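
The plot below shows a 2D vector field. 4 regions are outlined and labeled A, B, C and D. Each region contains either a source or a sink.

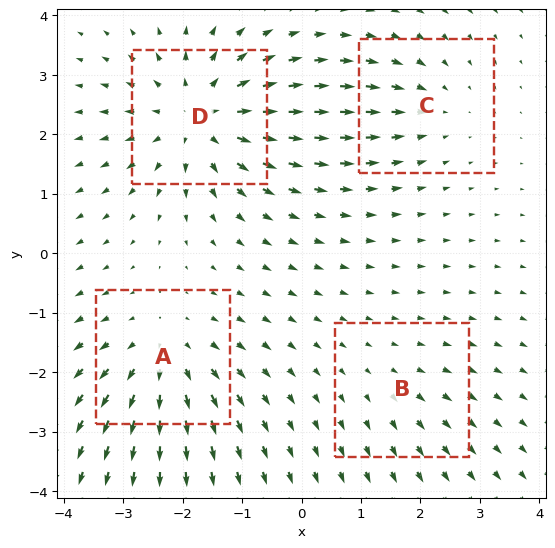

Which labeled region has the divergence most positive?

D

Divergence at each region's feature centre — A: about +4, B: about +2, C: about -3, D: about +6. Region D is most positive.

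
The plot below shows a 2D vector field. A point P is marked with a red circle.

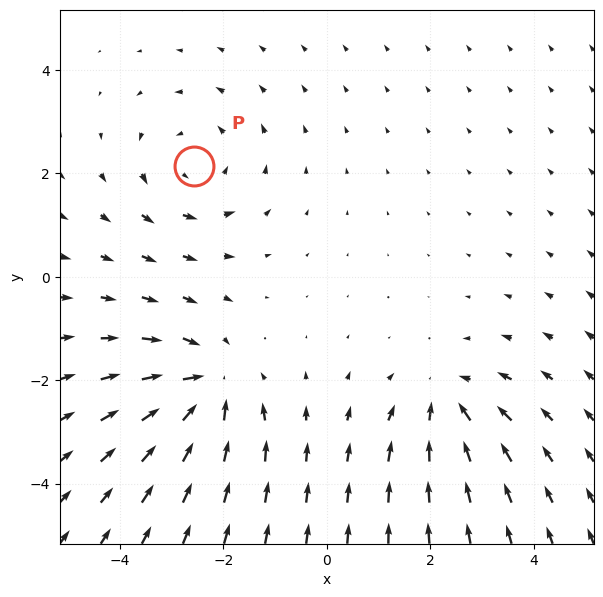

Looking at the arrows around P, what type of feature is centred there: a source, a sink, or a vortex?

vortex

At P (-2.6, 2.1) the arrows circulate counterclockwise. Divergence ≈0, curl about +3 — near-zero divergence with nonzero curl is a vortex.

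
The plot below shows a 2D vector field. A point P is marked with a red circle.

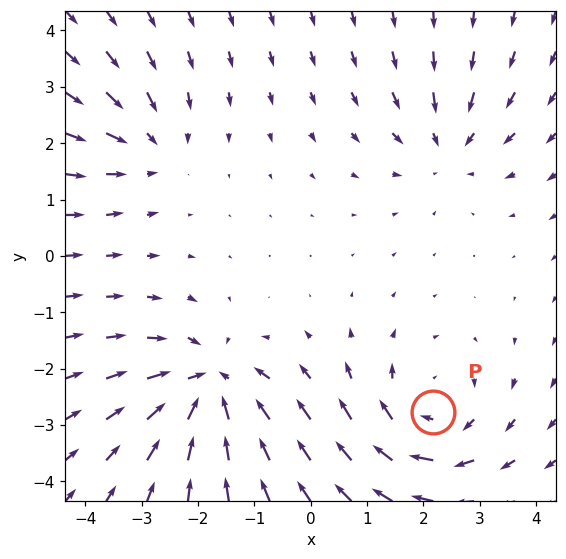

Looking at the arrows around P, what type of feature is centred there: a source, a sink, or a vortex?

vortex

At P (2.2, -2.8) the arrows circulate clockwise. Divergence ≈0, curl about -3 — near-zero divergence with nonzero curl is a vortex.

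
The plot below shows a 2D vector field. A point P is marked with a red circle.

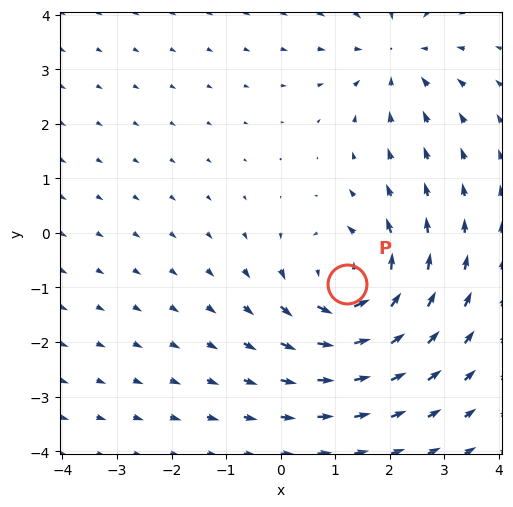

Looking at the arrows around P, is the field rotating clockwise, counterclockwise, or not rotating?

counterclockwise

Near P at (1.2, -0.9) the arrows circulate counterclockwise. The curl (z-component) there is about +5; positive curl means counterclockwise rotation.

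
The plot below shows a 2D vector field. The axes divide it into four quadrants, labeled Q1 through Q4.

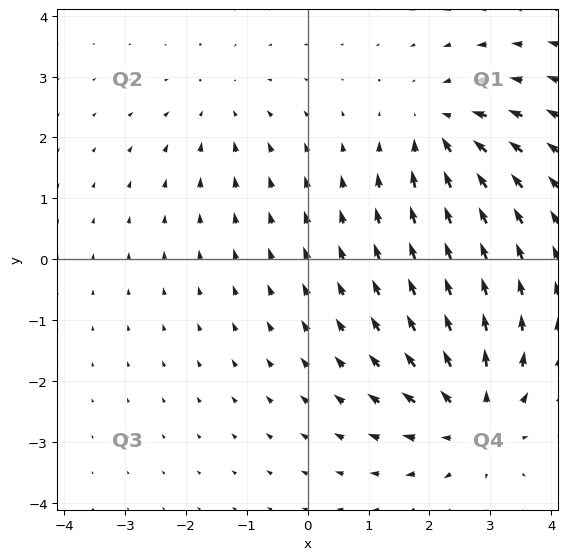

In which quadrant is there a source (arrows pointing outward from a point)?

The source sits at approximately (2.8, -2.6), which lies in quadrant Q4. The divergence there is about +5, positive as expected for a source.

Q4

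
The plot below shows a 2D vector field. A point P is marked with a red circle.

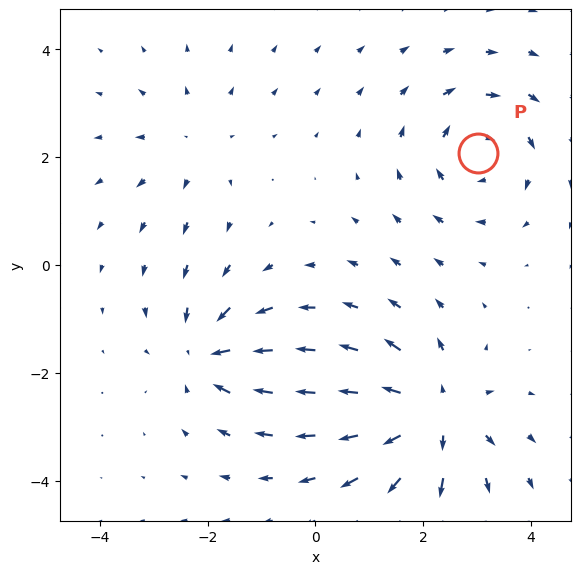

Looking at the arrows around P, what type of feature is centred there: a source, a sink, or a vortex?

vortex

At P (3.0, 2.1) the arrows circulate clockwise. Divergence ≈0, curl about -4 — near-zero divergence with nonzero curl is a vortex.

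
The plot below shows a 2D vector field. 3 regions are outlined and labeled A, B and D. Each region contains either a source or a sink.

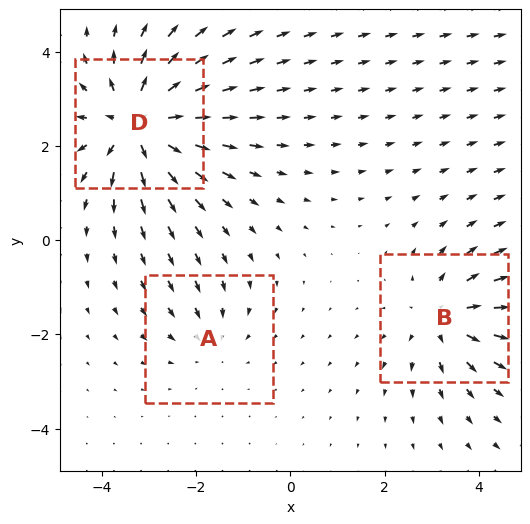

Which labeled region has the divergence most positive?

Divergence at each region's feature centre — A: about -2, B: about +3, D: about +6. Region D is most positive.

D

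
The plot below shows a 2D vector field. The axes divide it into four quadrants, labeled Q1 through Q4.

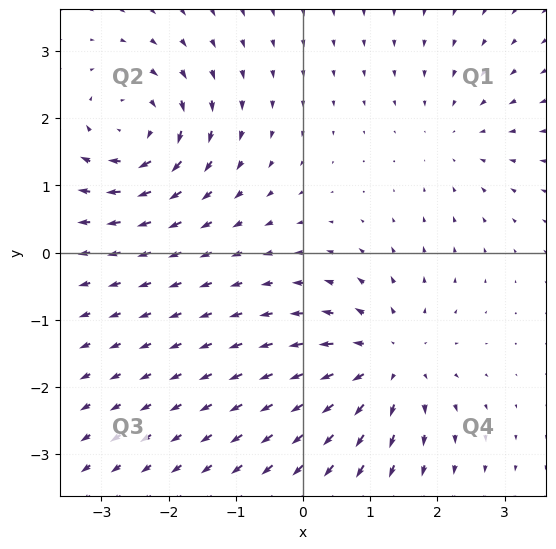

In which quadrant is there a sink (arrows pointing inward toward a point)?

Q1

The sink sits at approximately (2.3, 1.7), which lies in quadrant Q1. The divergence there is about -2, negative as expected for a sink.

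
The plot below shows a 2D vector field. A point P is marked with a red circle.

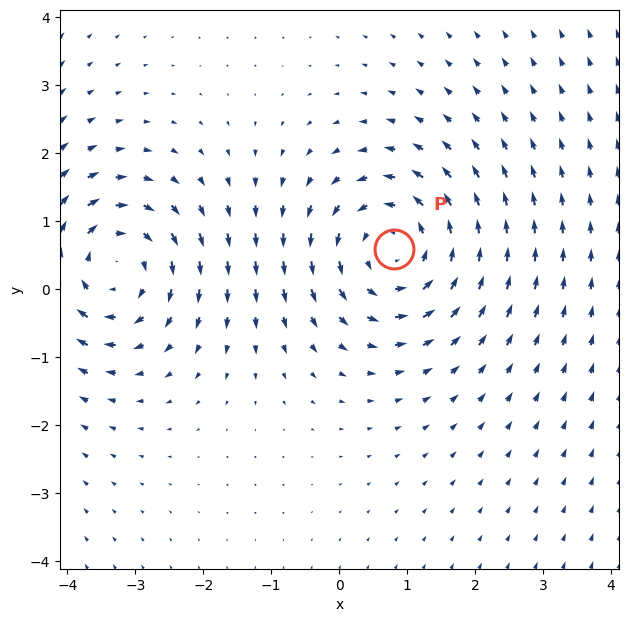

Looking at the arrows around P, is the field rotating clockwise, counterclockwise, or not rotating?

counterclockwise

Near P at (0.8, 0.6) the arrows circulate counterclockwise. The curl (z-component) there is about +4; positive curl means counterclockwise rotation.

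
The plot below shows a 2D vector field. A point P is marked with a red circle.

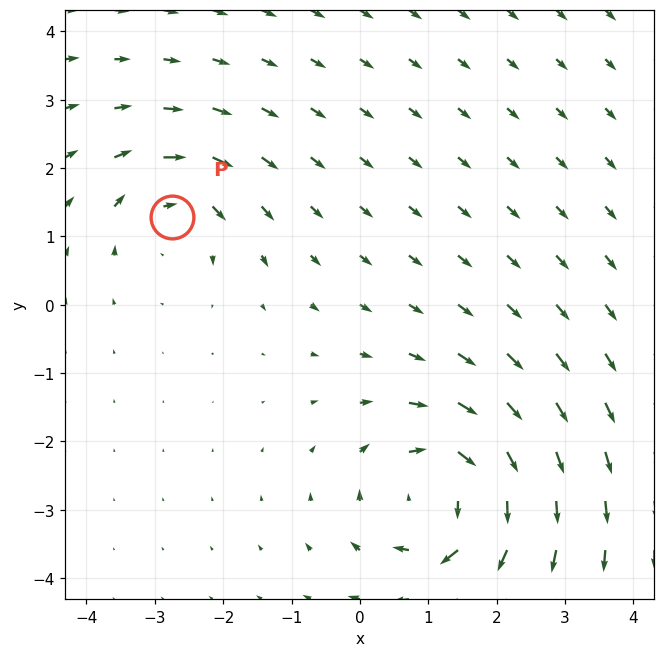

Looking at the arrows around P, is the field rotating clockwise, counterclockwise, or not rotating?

Near P at (-2.7, 1.3) the arrows circulate clockwise. The curl (z-component) there is about -4; negative curl means clockwise rotation.

clockwise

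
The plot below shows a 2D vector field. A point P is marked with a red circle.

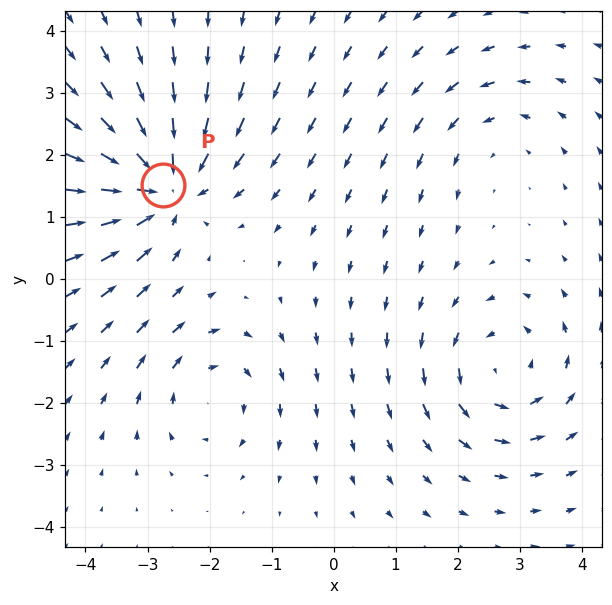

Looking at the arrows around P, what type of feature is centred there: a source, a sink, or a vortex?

At P (-2.8, 1.5) the arrows converge inward. Divergence about -6, curl ≈0 — negative divergence with near-zero curl is a sink.

sink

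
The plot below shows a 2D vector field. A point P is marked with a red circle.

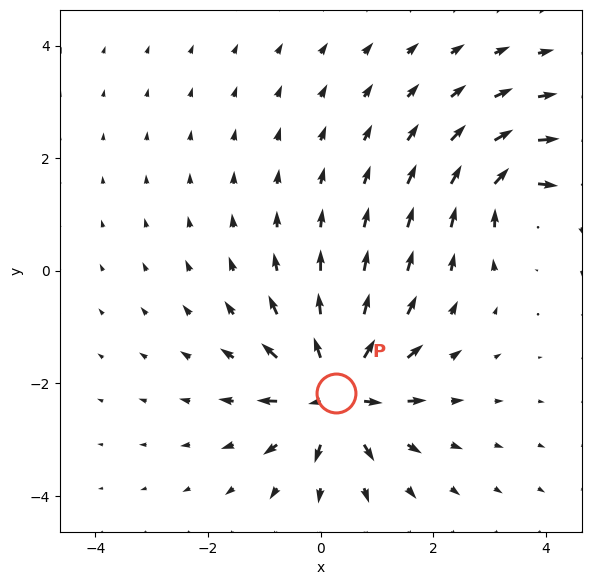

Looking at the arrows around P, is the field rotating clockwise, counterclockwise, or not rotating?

not rotating

Near P at (0.3, -2.2) the arrows show no circulation. The curl there is ≈0.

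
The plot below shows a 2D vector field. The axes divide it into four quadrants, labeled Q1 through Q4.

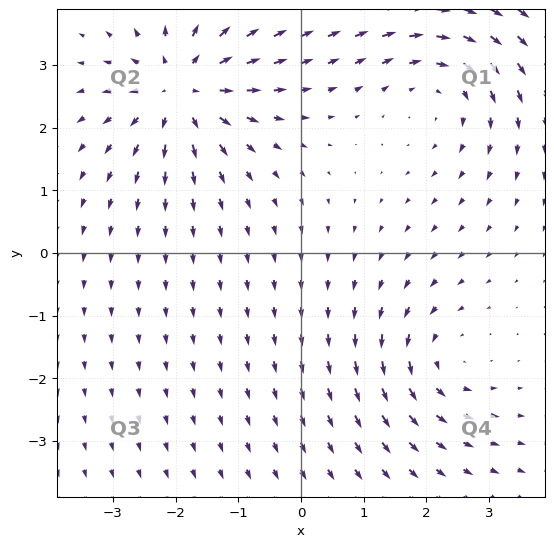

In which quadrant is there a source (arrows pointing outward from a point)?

The source sits at approximately (-1.9, 2.6), which lies in quadrant Q2. The divergence there is about +5, positive as expected for a source.

Q2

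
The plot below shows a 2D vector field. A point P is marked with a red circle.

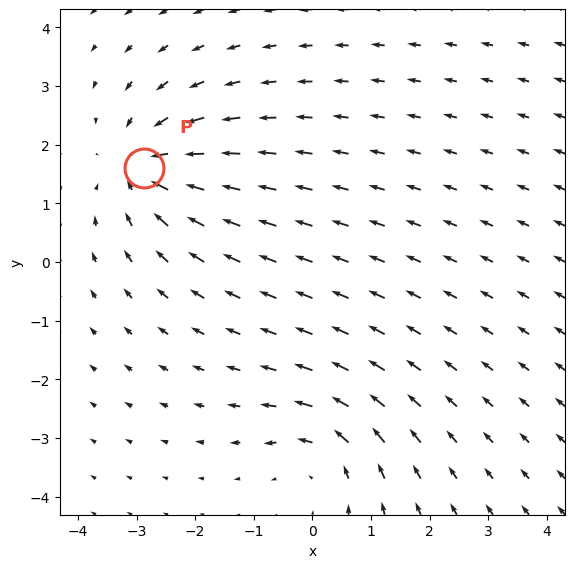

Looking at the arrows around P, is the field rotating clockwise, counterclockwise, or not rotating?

not rotating

Near P at (-2.9, 1.6) the arrows show no circulation. The curl there is ≈0.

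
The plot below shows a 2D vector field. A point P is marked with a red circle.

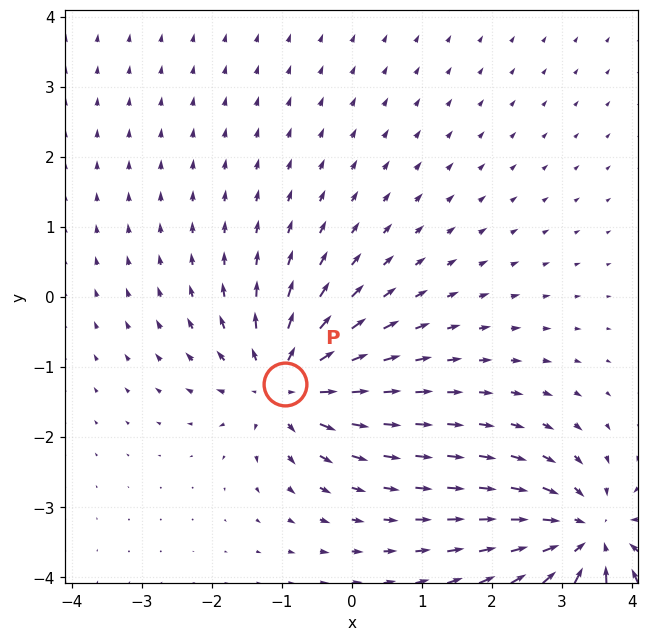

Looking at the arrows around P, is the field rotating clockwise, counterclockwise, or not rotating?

Near P at (-1.0, -1.2) the arrows show no circulation. The curl there is ≈0.

not rotating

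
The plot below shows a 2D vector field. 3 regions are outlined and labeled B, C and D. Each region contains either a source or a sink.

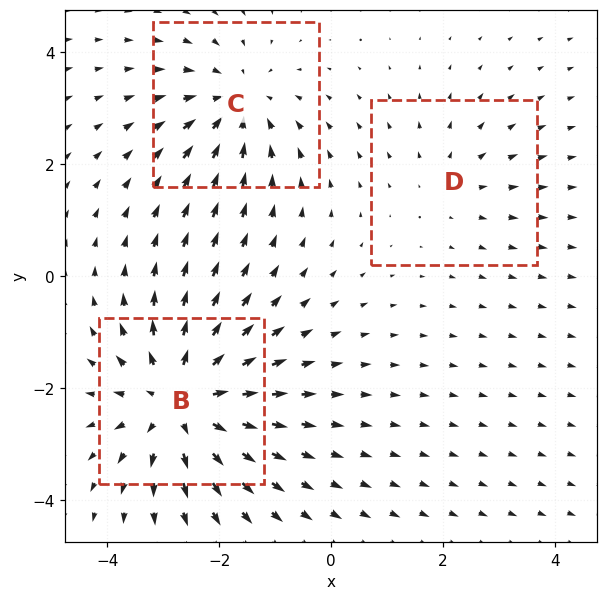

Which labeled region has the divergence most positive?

Divergence at each region's feature centre — B: about +5, C: about -3, D: about +2. Region B is most positive.

B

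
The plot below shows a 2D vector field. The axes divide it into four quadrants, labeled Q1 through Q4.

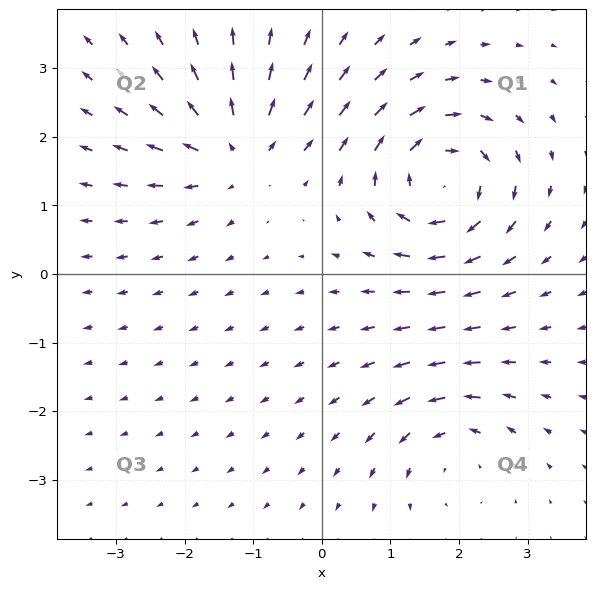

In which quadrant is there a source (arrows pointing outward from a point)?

Q2

The source sits at approximately (-1.3, 1.8), which lies in quadrant Q2. The divergence there is about +5, positive as expected for a source.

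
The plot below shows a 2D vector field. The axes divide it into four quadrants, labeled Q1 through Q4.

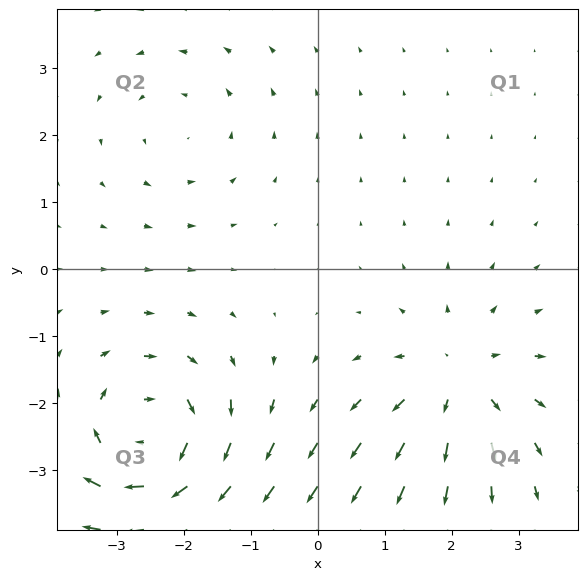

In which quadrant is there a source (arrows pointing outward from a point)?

The source sits at approximately (2.1, -1.7), which lies in quadrant Q4. The divergence there is about +4, positive as expected for a source.

Q4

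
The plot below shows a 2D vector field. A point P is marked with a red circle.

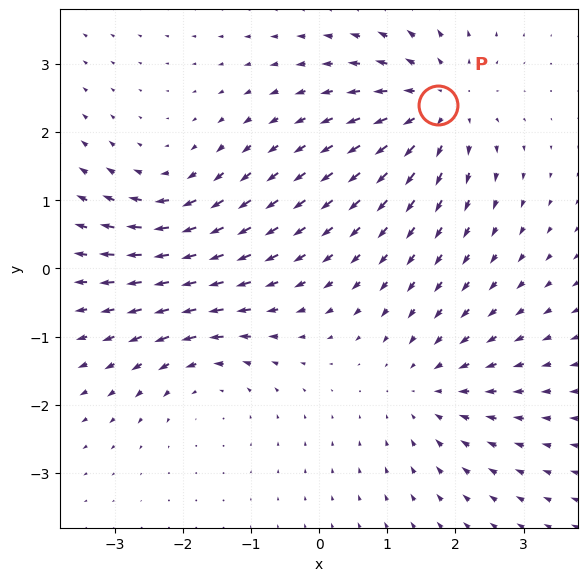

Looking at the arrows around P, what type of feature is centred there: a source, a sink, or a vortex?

source

At P (1.7, 2.4) the arrows spread outward. Divergence about +5, curl ≈0 — positive divergence with near-zero curl is a source.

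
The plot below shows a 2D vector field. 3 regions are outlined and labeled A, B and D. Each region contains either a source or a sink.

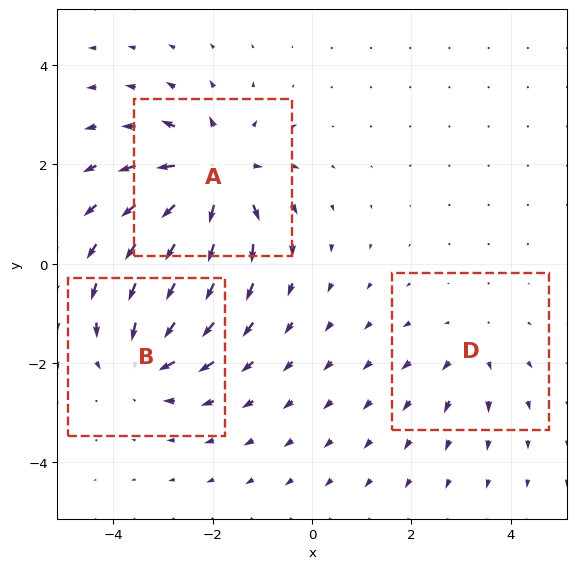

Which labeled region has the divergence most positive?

A

Divergence at each region's feature centre — A: about +6, B: about -4, D: about +2. Region A is most positive.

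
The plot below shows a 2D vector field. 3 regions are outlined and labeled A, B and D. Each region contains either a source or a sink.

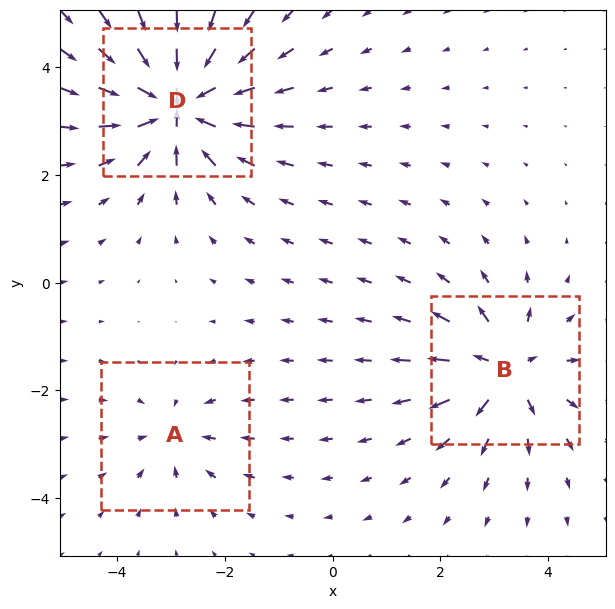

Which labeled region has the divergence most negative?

D

Divergence at each region's feature centre — A: about -3, B: about +4, D: about -6. Region D is most negative.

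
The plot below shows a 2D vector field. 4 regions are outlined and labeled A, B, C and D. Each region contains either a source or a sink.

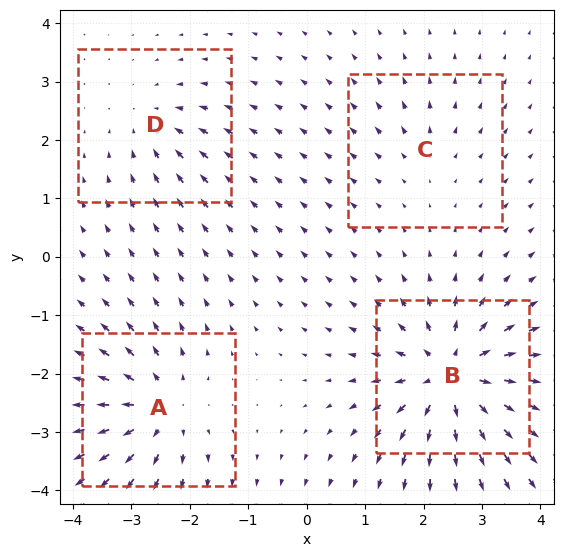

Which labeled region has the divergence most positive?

Divergence at each region's feature centre — A: about +6, B: about +9, C: about +2, D: about -4. Region B is most positive.

B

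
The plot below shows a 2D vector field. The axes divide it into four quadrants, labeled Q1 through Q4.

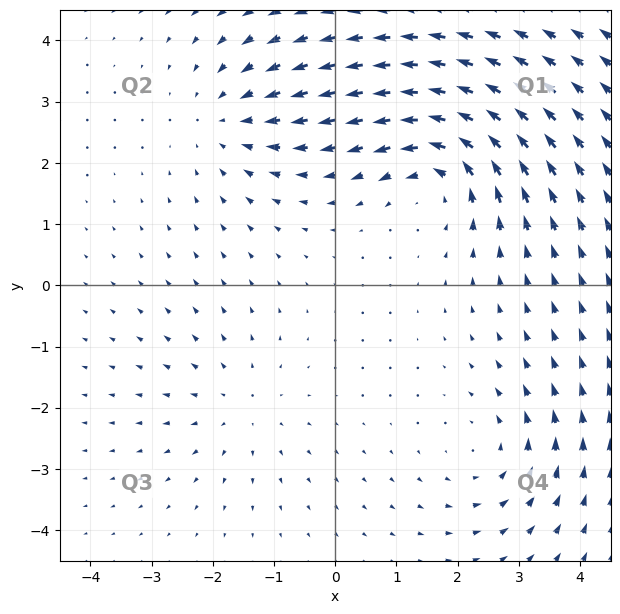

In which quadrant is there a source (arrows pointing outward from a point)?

Q3

The source sits at approximately (-1.6, -2.0), which lies in quadrant Q3. The divergence there is about +2, positive as expected for a source.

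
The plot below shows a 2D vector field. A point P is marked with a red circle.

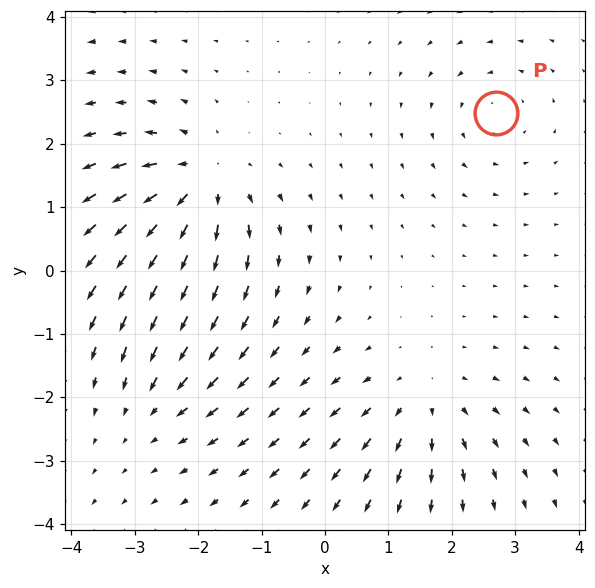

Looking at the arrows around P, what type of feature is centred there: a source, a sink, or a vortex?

vortex

At P (2.7, 2.5) the arrows circulate counterclockwise. Divergence ≈0, curl about +3 — near-zero divergence with nonzero curl is a vortex.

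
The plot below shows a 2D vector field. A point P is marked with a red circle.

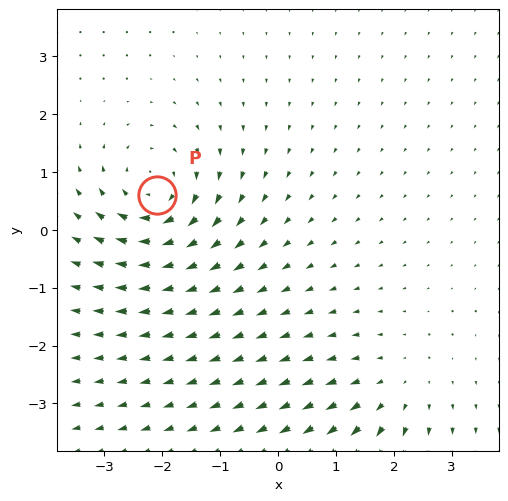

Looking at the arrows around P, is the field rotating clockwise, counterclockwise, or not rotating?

Near P at (-2.1, 0.6) the arrows circulate clockwise. The curl (z-component) there is about -5; negative curl means clockwise rotation.

clockwise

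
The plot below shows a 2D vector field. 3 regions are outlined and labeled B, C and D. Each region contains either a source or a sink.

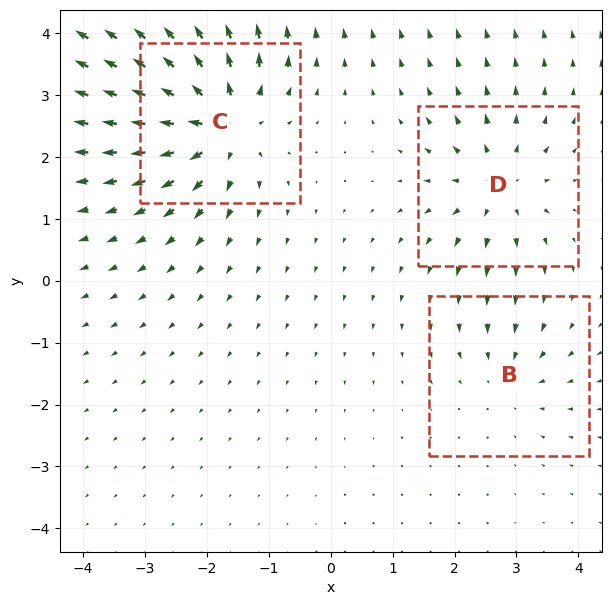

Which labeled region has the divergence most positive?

Divergence at each region's feature centre — B: about -2, C: about +6, D: about +4. Region C is most positive.

C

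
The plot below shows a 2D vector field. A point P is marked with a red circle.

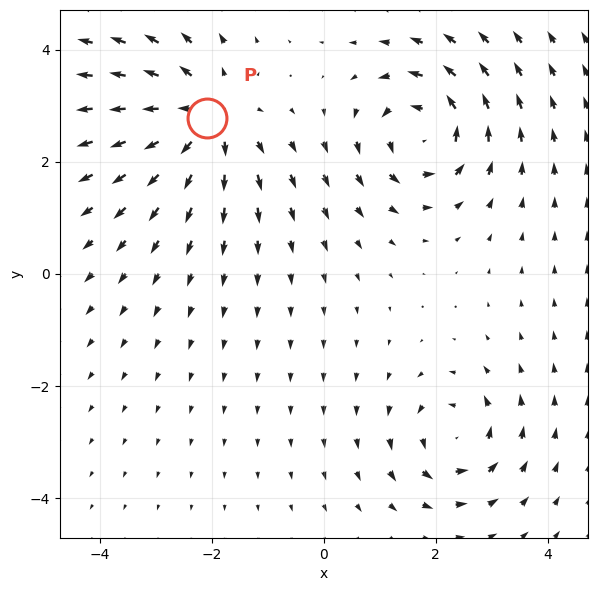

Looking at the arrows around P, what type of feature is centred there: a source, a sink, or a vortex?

At P (-2.1, 2.8) the arrows spread outward. Divergence about +4, curl ≈0 — positive divergence with near-zero curl is a source.

source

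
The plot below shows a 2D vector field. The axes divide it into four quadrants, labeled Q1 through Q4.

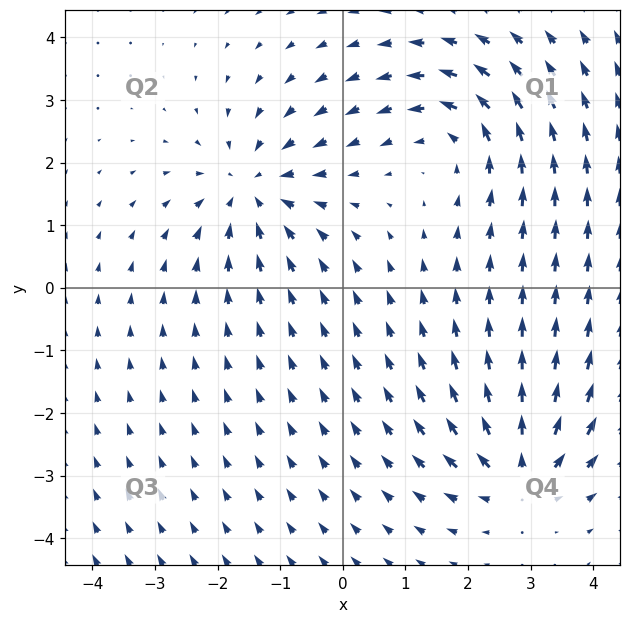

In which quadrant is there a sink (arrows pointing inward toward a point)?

The sink sits at approximately (-1.4, 1.6), which lies in quadrant Q2. The divergence there is about -4, negative as expected for a sink.

Q2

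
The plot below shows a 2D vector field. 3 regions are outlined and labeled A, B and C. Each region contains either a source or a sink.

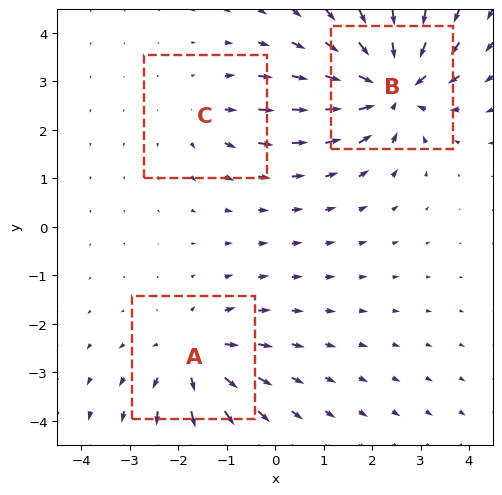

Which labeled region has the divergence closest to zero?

Divergence at each region's feature centre — A: about +4, B: about -6, C: about +2. Region C is closest to zero.

C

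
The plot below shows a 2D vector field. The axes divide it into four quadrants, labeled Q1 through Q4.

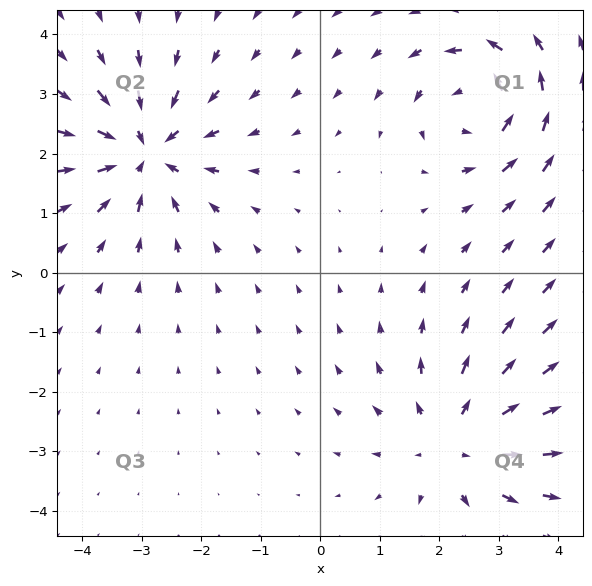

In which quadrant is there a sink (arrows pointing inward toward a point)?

The sink sits at approximately (-2.9, 2.0), which lies in quadrant Q2. The divergence there is about -6, negative as expected for a sink.

Q2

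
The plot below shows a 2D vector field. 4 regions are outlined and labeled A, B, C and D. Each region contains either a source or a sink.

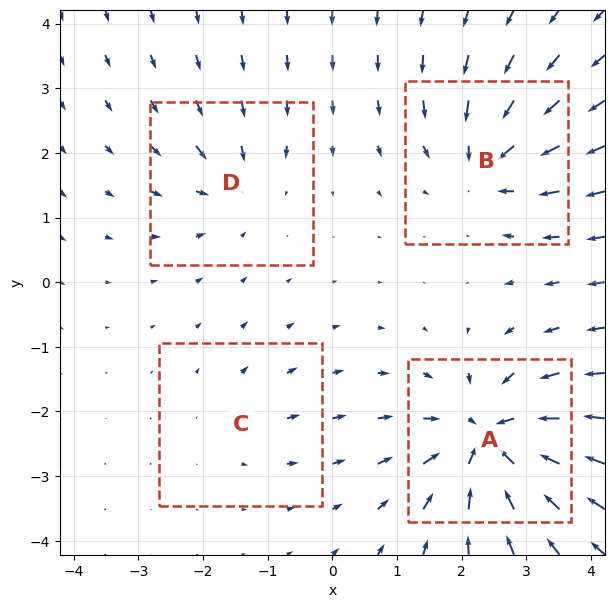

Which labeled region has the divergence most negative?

Divergence at each region's feature centre — A: about -9, B: about -6, C: about +2, D: about -4. Region A is most negative.

A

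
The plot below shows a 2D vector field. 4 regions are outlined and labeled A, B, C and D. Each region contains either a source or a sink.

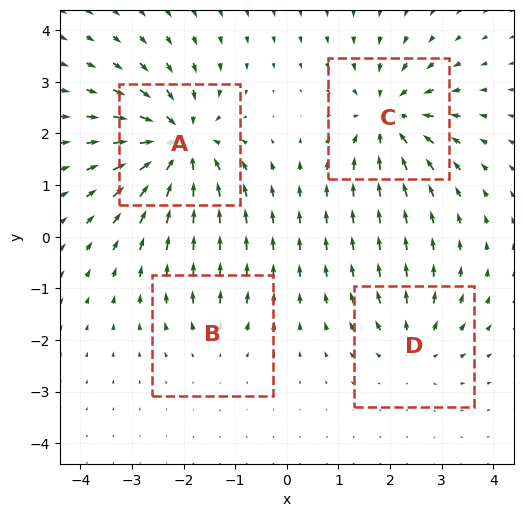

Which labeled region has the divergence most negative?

Divergence at each region's feature centre — A: about -8, B: about +2, C: about -6, D: about +4. Region A is most negative.

A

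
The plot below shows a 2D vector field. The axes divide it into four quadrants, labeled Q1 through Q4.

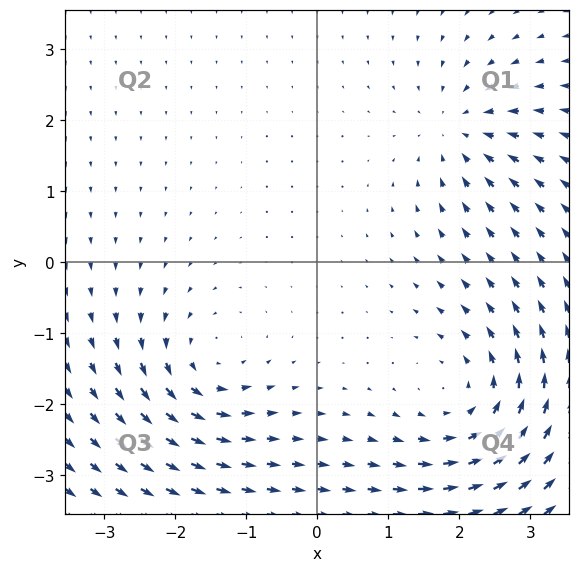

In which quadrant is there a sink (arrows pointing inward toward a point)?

The sink sits at approximately (2.0, 1.9), which lies in quadrant Q1. The divergence there is about -4, negative as expected for a sink.

Q1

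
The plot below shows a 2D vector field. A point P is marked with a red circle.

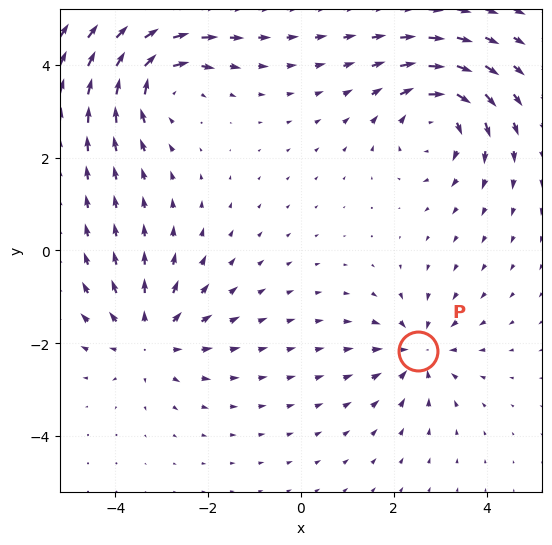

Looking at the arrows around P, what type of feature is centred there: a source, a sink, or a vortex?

sink

At P (2.5, -2.2) the arrows converge inward. Divergence about -4, curl ≈0 — negative divergence with near-zero curl is a sink.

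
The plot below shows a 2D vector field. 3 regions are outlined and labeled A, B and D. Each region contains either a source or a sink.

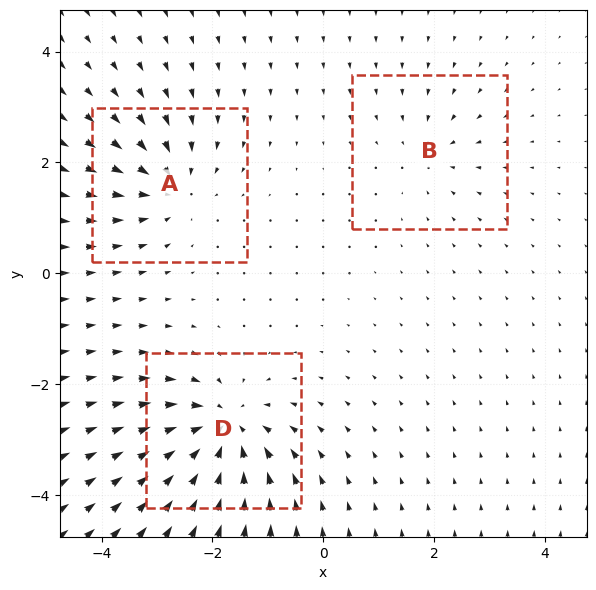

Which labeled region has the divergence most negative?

Divergence at each region's feature centre — A: about -4, B: about -2, D: about -6. Region D is most negative.

D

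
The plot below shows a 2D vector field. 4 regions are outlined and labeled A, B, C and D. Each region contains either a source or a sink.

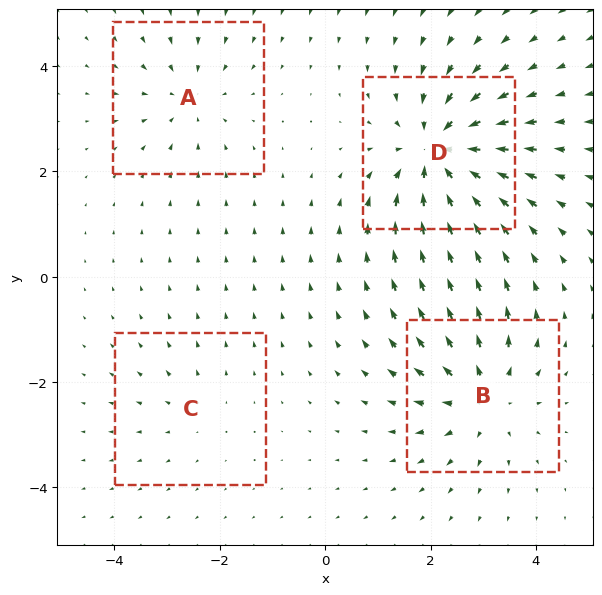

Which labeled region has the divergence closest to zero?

C

Divergence at each region's feature centre — A: about -3, B: about +5, C: about +2, D: about -7. Region C is closest to zero.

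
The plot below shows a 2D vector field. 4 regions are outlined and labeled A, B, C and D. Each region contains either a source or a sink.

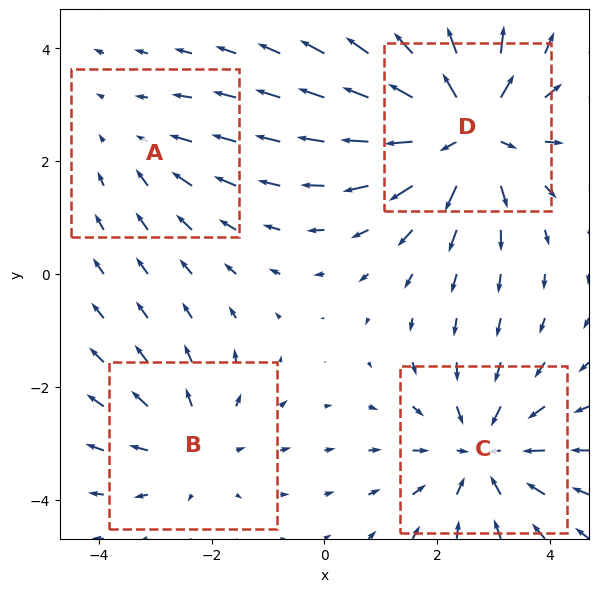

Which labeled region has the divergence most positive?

Divergence at each region's feature centre — A: about -2, B: about +3, C: about -4, D: about +6. Region D is most positive.

D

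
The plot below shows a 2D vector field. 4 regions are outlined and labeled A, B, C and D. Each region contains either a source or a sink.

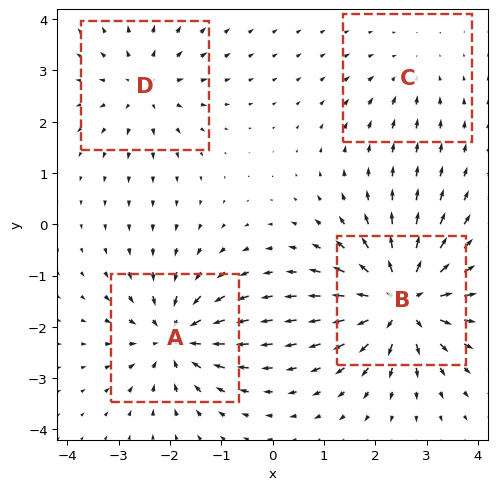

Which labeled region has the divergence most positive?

Divergence at each region's feature centre — A: about -6, B: about +8, C: about -2, D: about +4. Region B is most positive.

B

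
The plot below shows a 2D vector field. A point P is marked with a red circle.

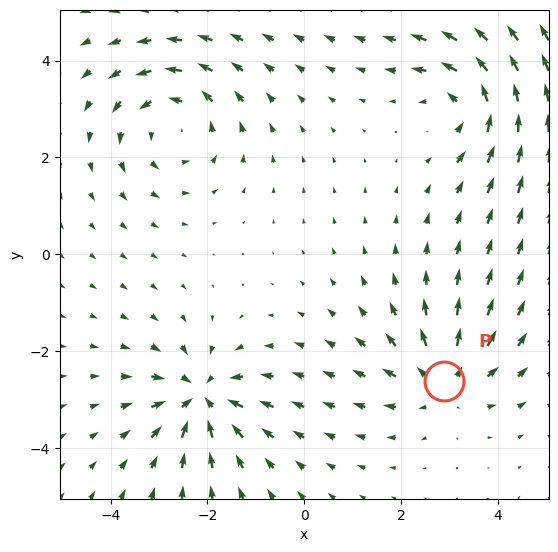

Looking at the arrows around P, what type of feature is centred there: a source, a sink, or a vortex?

At P (2.9, -2.6) the arrows spread outward. Divergence about +4, curl ≈0 — positive divergence with near-zero curl is a source.

source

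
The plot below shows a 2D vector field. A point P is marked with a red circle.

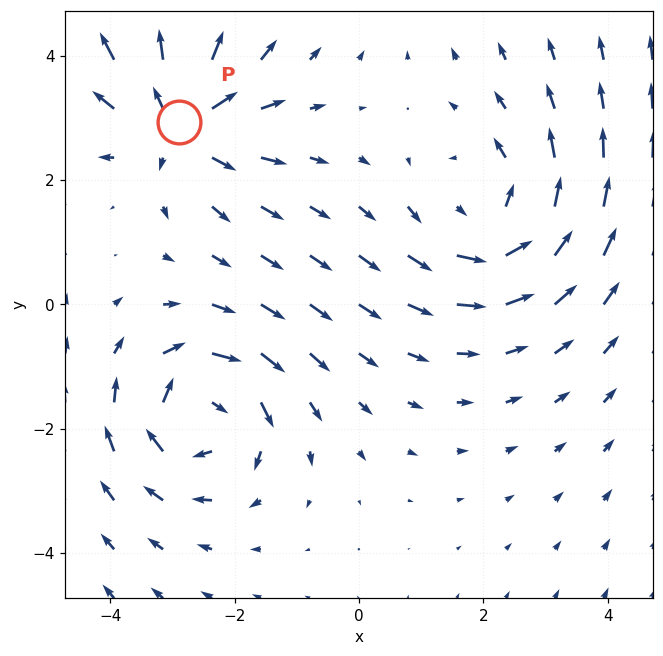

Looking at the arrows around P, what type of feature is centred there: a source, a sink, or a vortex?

At P (-2.9, 2.9) the arrows spread outward. Divergence about +4, curl ≈0 — positive divergence with near-zero curl is a source.

source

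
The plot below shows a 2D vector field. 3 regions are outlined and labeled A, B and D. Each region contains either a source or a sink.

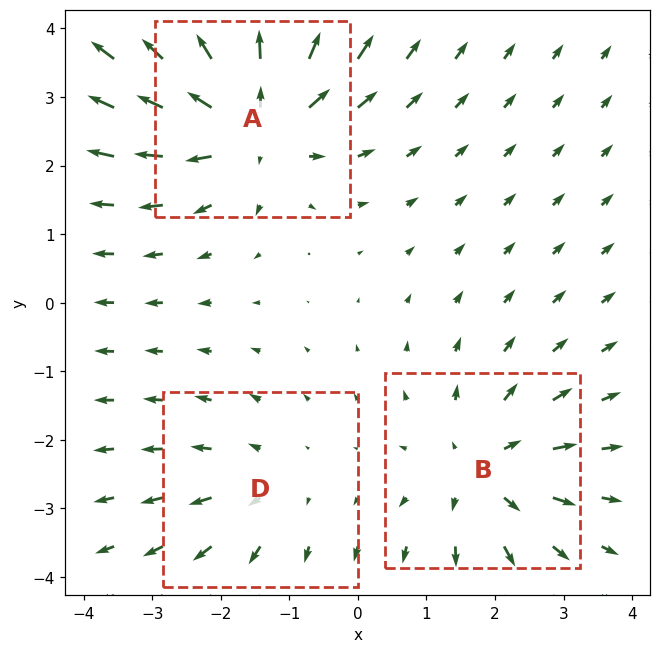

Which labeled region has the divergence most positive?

A

Divergence at each region's feature centre — A: about +5, B: about +3, D: about +2. Region A is most positive.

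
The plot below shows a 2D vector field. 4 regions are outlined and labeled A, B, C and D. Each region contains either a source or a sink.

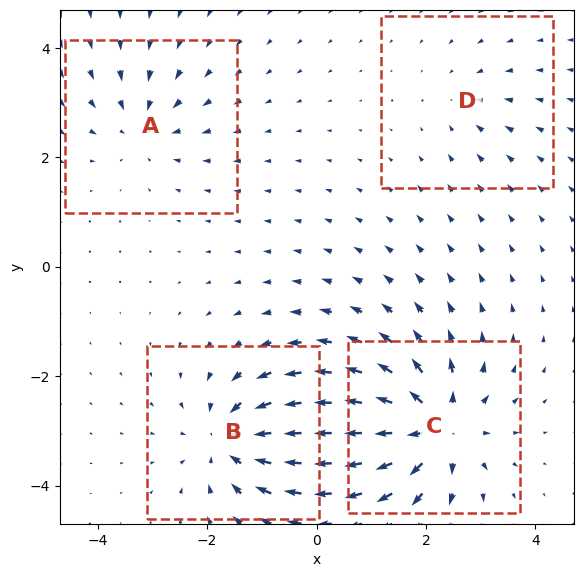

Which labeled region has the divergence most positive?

C

Divergence at each region's feature centre — A: about -4, B: about -6, C: about +7, D: about -2. Region C is most positive.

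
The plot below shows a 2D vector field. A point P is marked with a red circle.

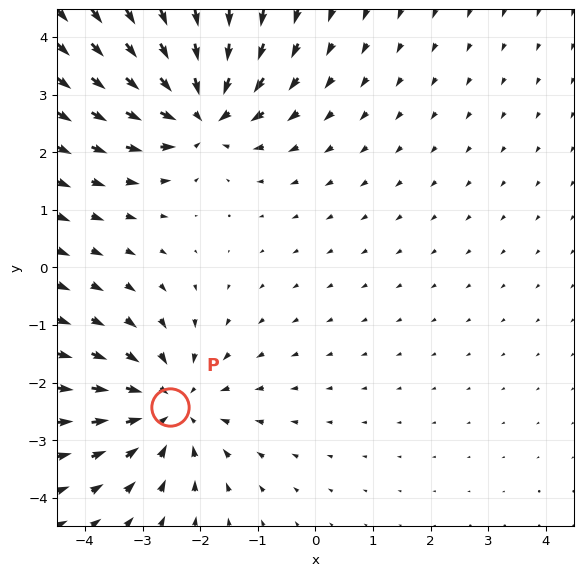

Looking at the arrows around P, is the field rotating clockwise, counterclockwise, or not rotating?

Near P at (-2.5, -2.4) the arrows show no circulation. The curl there is ≈0.

not rotating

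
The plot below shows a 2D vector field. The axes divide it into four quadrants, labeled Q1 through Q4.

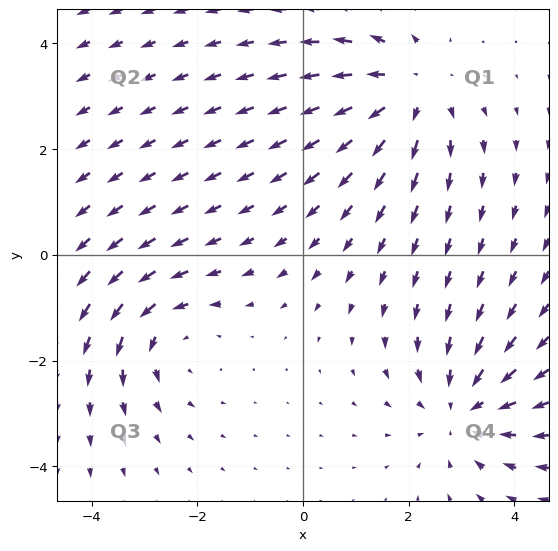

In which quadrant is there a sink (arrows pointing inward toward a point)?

The sink sits at approximately (3.0, -2.9), which lies in quadrant Q4. The divergence there is about -3, negative as expected for a sink.

Q4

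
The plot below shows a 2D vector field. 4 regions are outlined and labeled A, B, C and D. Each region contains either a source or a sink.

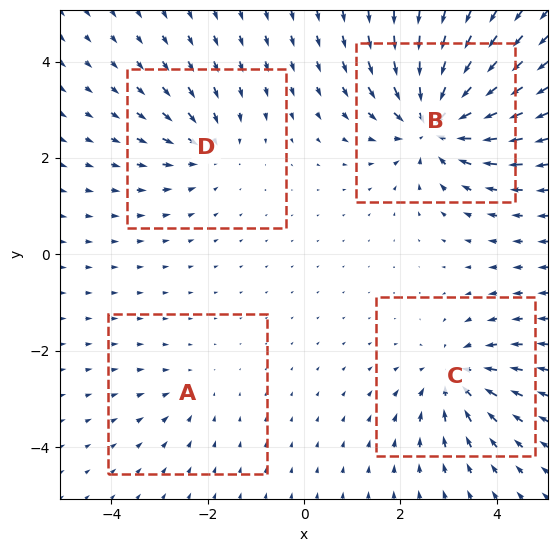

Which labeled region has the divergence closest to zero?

Divergence at each region's feature centre — A: about -2, B: about -8, C: about -5, D: about -4. Region A is closest to zero.

A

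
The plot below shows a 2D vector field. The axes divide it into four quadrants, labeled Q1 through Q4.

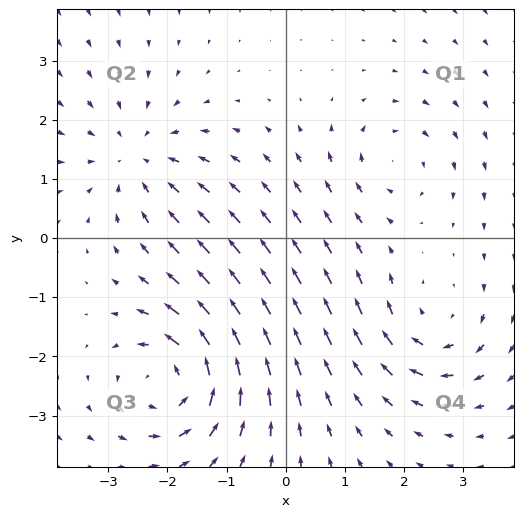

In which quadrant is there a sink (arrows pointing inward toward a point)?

Q2

The sink sits at approximately (-2.5, 1.4), which lies in quadrant Q2. The divergence there is about -3, negative as expected for a sink.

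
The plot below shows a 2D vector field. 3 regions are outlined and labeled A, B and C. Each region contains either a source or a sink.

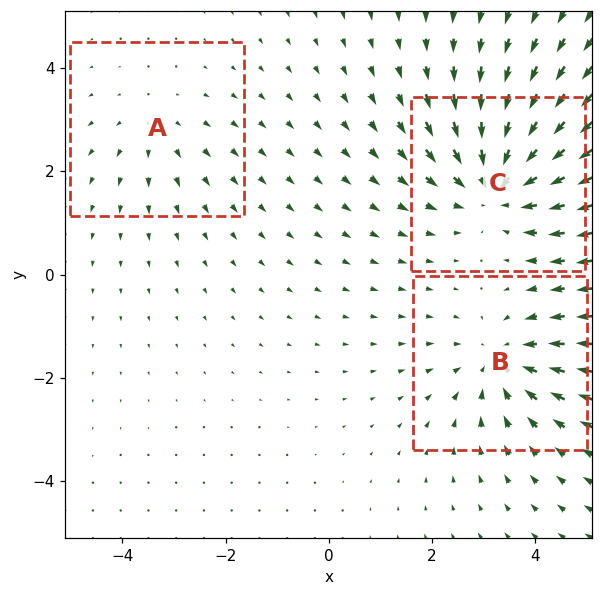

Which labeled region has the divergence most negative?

Divergence at each region's feature centre — A: about +2, B: about -3, C: about -4. Region C is most negative.

C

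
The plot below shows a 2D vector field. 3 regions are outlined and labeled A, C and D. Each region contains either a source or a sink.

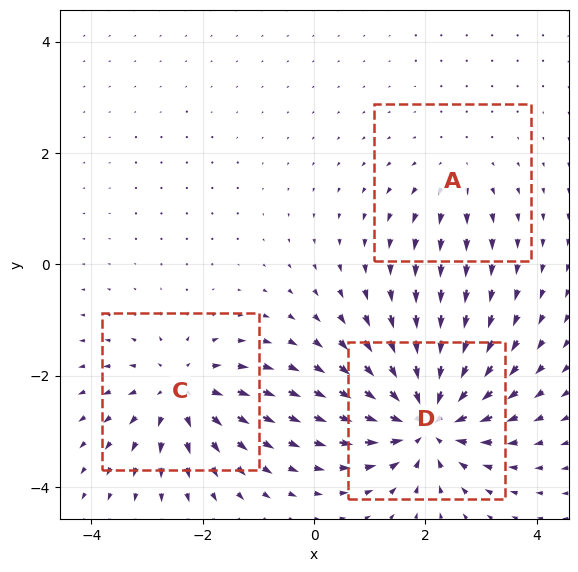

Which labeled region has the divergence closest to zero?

A

Divergence at each region's feature centre — A: about +2, C: about +4, D: about -6. Region A is closest to zero.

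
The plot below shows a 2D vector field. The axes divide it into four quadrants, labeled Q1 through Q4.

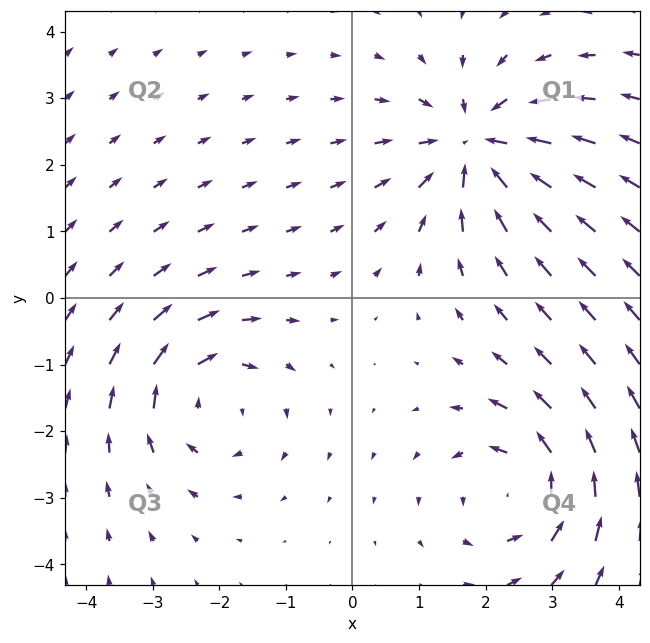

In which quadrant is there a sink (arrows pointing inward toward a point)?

Q1

The sink sits at approximately (1.9, 2.3), which lies in quadrant Q1. The divergence there is about -6, negative as expected for a sink.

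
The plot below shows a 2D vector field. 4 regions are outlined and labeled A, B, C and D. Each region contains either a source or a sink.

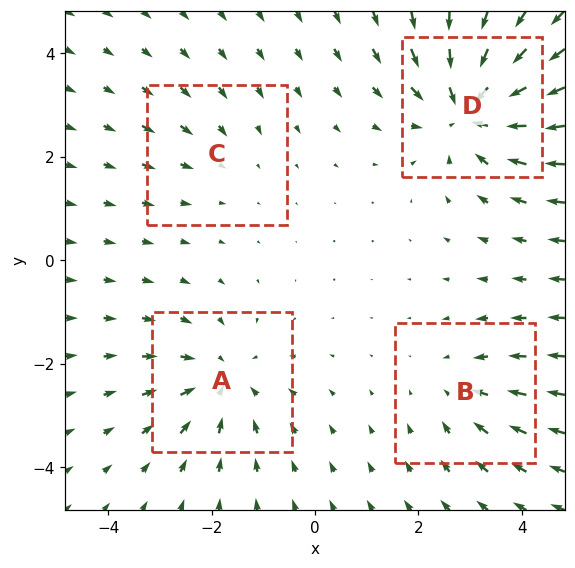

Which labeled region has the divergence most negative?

Divergence at each region's feature centre — A: about -4, B: about -3, C: about -2, D: about -7. Region D is most negative.

D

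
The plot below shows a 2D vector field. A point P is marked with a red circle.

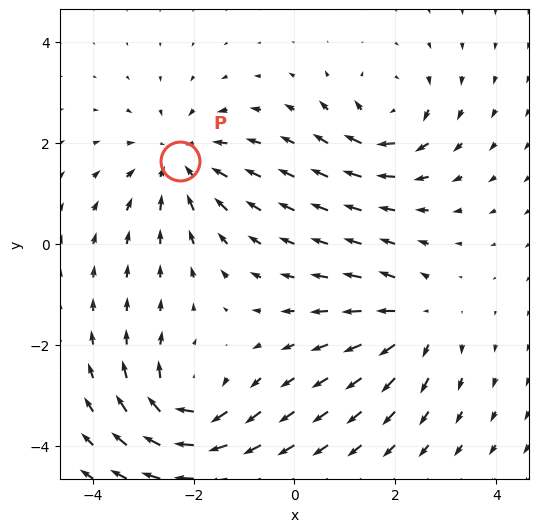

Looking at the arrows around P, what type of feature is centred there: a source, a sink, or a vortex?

At P (-2.3, 1.6) the arrows converge inward. Divergence about -4, curl ≈0 — negative divergence with near-zero curl is a sink.

sink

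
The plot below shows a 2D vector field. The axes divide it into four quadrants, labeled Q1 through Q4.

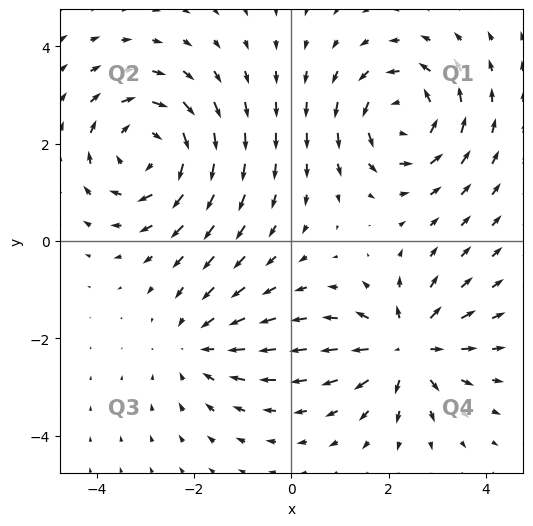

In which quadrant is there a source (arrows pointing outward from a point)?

Q4

The source sits at approximately (2.4, -2.2), which lies in quadrant Q4. The divergence there is about +5, positive as expected for a source.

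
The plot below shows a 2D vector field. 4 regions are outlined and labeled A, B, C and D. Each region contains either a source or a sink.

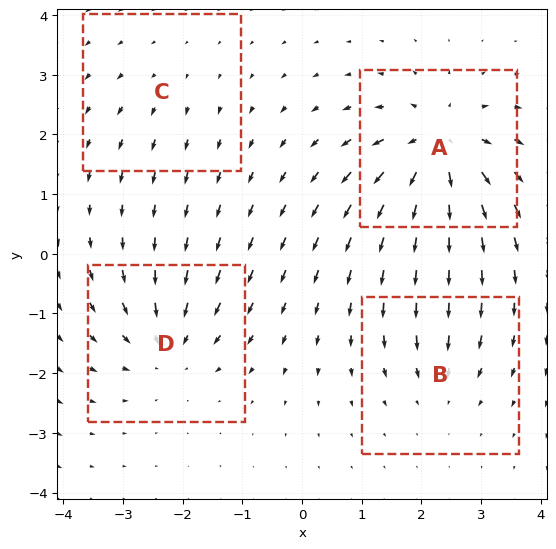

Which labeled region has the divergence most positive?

Divergence at each region's feature centre — A: about +9, B: about -4, C: about +2, D: about -6. Region A is most positive.

A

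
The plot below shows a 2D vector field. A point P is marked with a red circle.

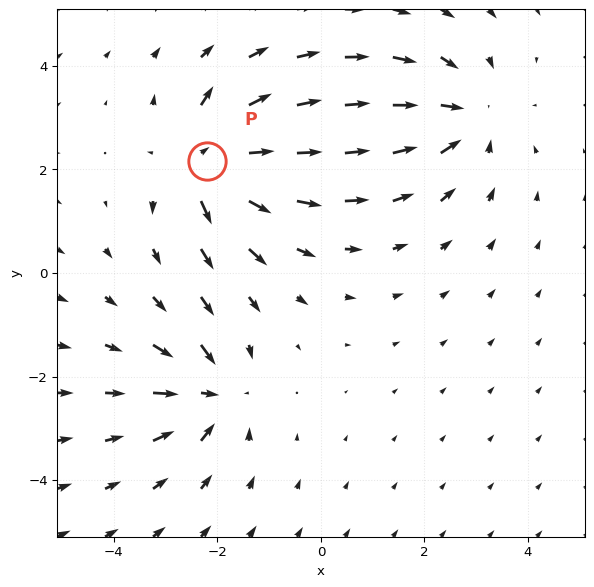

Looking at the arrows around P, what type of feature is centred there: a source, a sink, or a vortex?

source

At P (-2.2, 2.2) the arrows spread outward. Divergence about +6, curl ≈0 — positive divergence with near-zero curl is a source.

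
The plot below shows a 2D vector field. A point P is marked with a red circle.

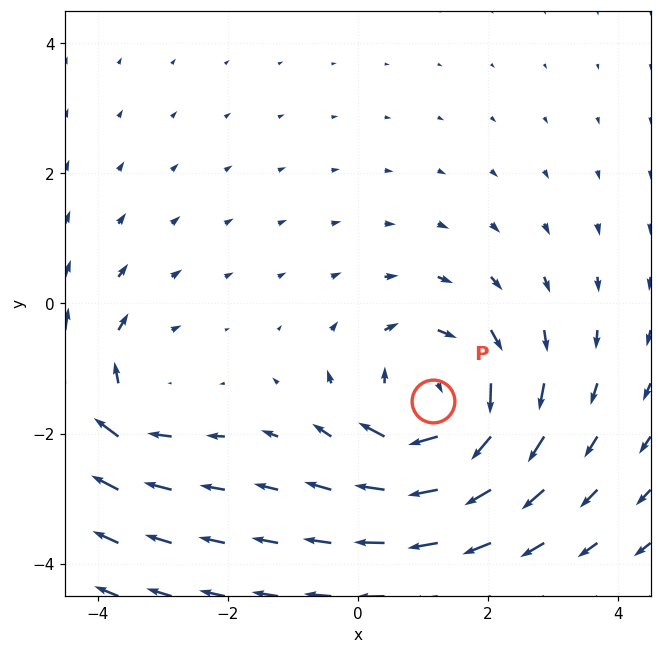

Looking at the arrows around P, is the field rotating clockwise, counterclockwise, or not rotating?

Near P at (1.2, -1.5) the arrows circulate clockwise. The curl (z-component) there is about -4; negative curl means clockwise rotation.

clockwise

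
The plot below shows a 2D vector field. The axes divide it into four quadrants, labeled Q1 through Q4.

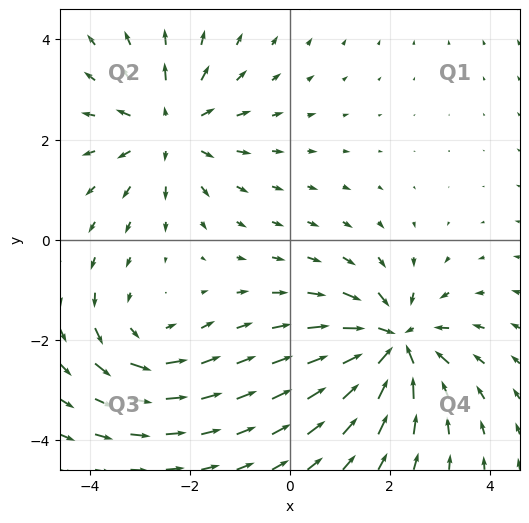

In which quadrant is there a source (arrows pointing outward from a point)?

Q2

The source sits at approximately (-2.4, 2.2), which lies in quadrant Q2. The divergence there is about +4, positive as expected for a source.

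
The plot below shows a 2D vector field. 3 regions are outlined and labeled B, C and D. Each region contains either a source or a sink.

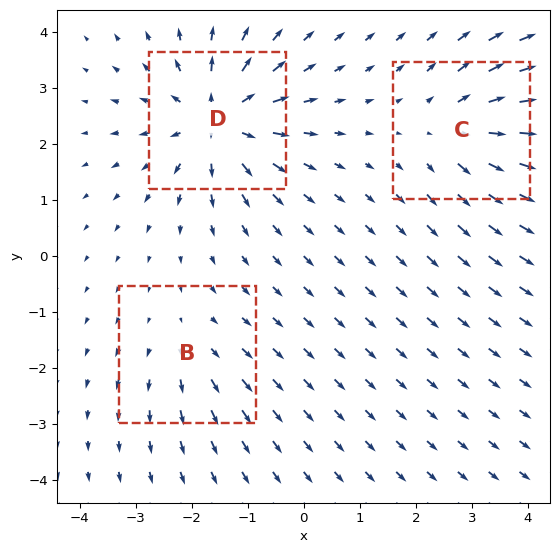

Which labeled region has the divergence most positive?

D

Divergence at each region's feature centre — B: about +2, C: about +4, D: about +5. Region D is most positive.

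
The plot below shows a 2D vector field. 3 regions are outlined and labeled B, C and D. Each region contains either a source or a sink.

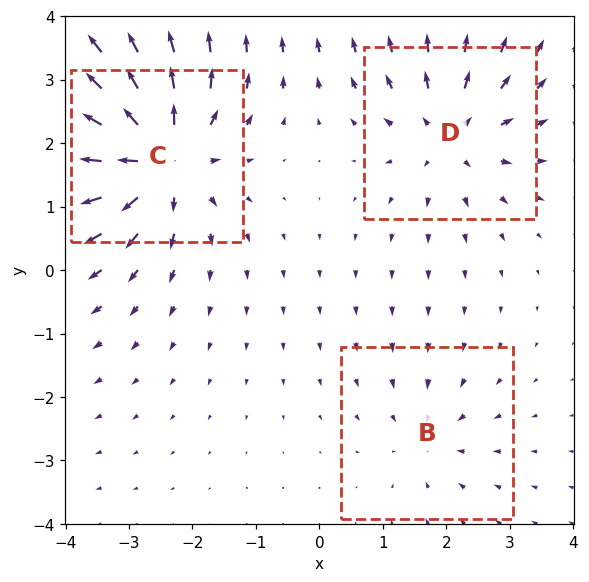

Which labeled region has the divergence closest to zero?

B

Divergence at each region's feature centre — B: about -2, C: about +6, D: about +4. Region B is closest to zero.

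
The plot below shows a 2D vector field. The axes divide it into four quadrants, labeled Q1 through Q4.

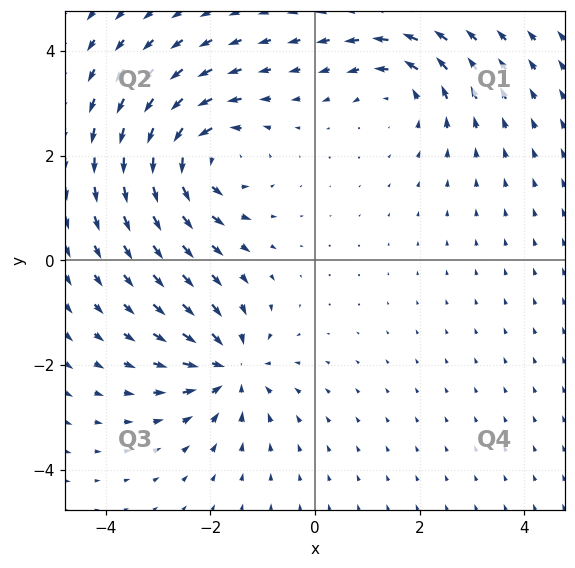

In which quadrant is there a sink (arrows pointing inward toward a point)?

Q3

The sink sits at approximately (-1.6, -2.1), which lies in quadrant Q3. The divergence there is about -5, negative as expected for a sink.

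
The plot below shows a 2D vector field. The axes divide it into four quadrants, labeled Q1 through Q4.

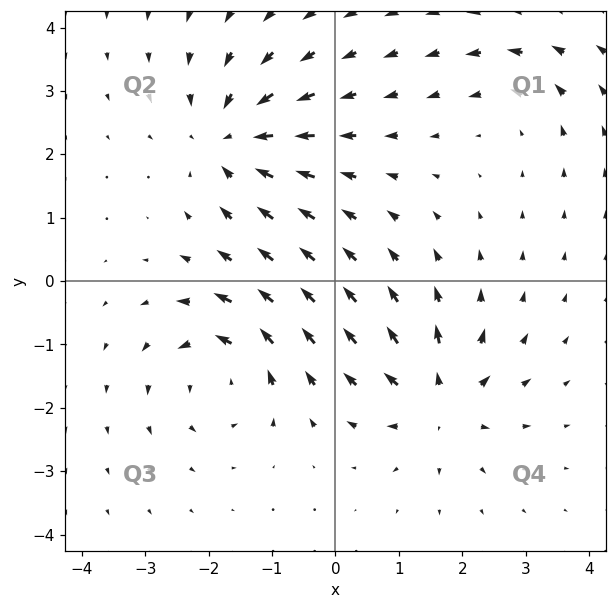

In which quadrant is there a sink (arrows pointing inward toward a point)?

Q2

The sink sits at approximately (-1.6, 2.2), which lies in quadrant Q2. The divergence there is about -5, negative as expected for a sink.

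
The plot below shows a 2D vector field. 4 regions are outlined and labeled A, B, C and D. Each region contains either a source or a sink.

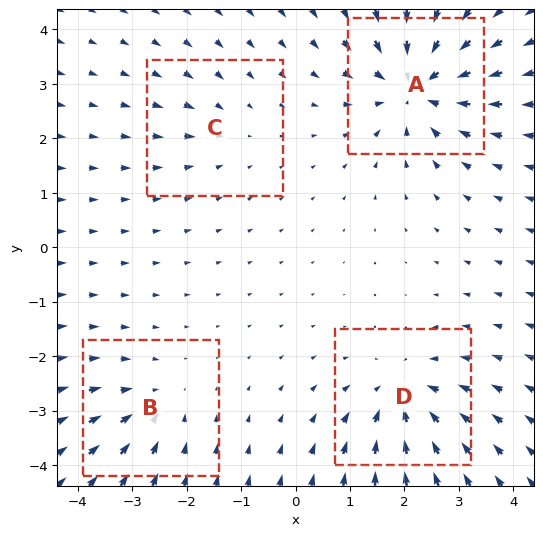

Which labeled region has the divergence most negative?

A

Divergence at each region's feature centre — A: about -7, B: about -3, C: about -2, D: about -5. Region A is most negative.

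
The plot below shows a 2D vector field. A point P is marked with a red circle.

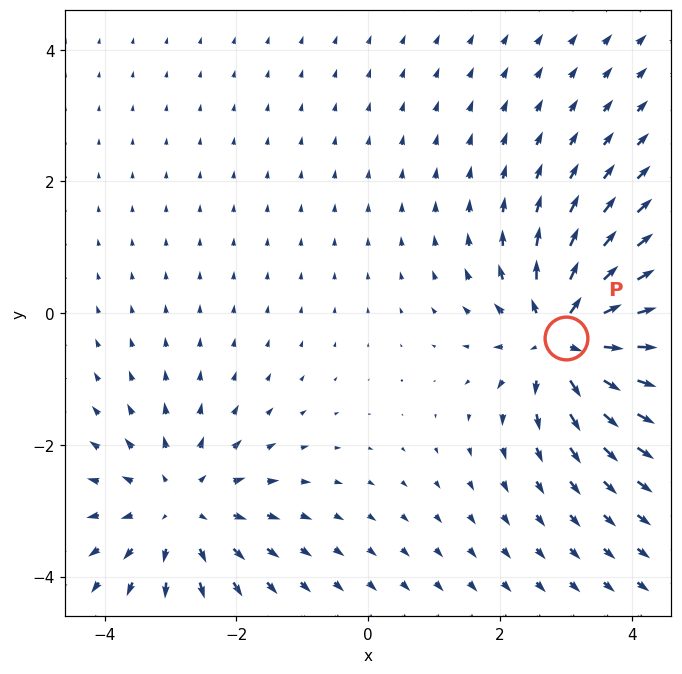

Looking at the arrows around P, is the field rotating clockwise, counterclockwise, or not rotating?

Near P at (3.0, -0.4) the arrows show no circulation. The curl there is ≈0.

not rotating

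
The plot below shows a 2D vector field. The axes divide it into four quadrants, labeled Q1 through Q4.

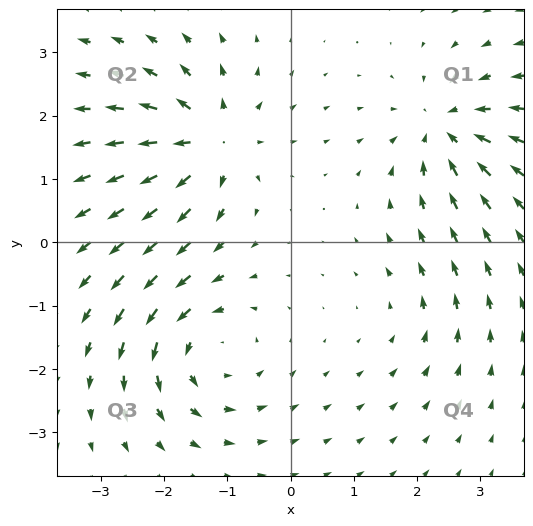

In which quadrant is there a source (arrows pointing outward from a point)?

Q2

The source sits at approximately (-1.3, 1.6), which lies in quadrant Q2. The divergence there is about +7, positive as expected for a source.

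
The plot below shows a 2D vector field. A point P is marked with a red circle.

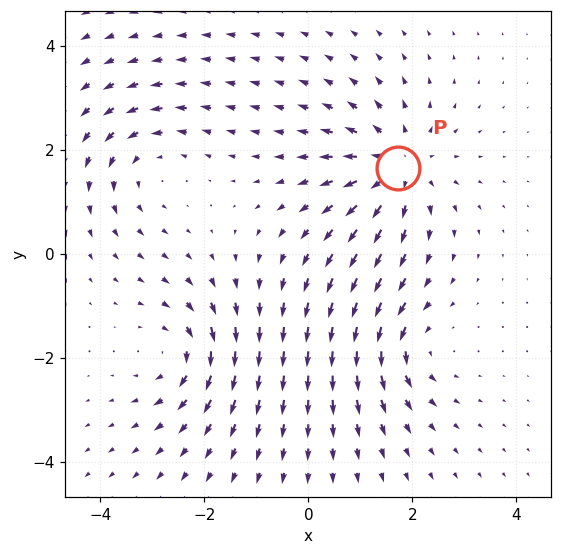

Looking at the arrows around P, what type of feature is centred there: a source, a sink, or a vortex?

source

At P (1.7, 1.7) the arrows spread outward. Divergence about +5, curl ≈0 — positive divergence with near-zero curl is a source.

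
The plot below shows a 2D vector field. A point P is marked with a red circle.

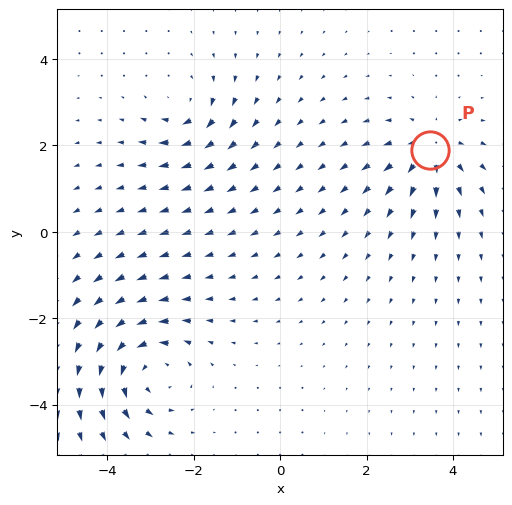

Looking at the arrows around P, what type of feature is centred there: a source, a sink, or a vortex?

At P (3.5, 1.9) the arrows spread outward. Divergence about +5, curl ≈0 — positive divergence with near-zero curl is a source.

source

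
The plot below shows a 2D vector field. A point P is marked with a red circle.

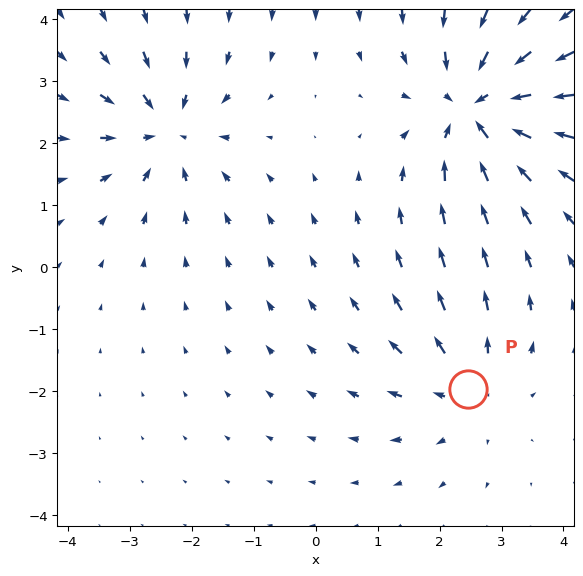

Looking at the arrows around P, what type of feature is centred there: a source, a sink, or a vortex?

source

At P (2.5, -2.0) the arrows spread outward. Divergence about +3, curl ≈0 — positive divergence with near-zero curl is a source.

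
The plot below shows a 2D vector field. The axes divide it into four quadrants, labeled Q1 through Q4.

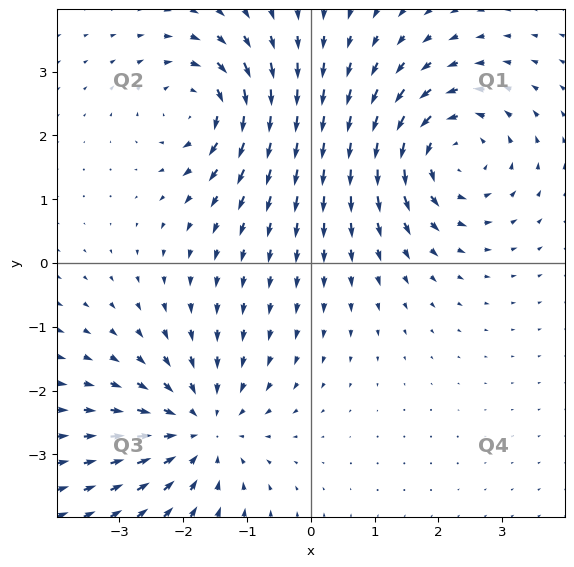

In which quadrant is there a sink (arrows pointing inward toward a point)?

Q3

The sink sits at approximately (-1.7, -2.6), which lies in quadrant Q3. The divergence there is about -4, negative as expected for a sink.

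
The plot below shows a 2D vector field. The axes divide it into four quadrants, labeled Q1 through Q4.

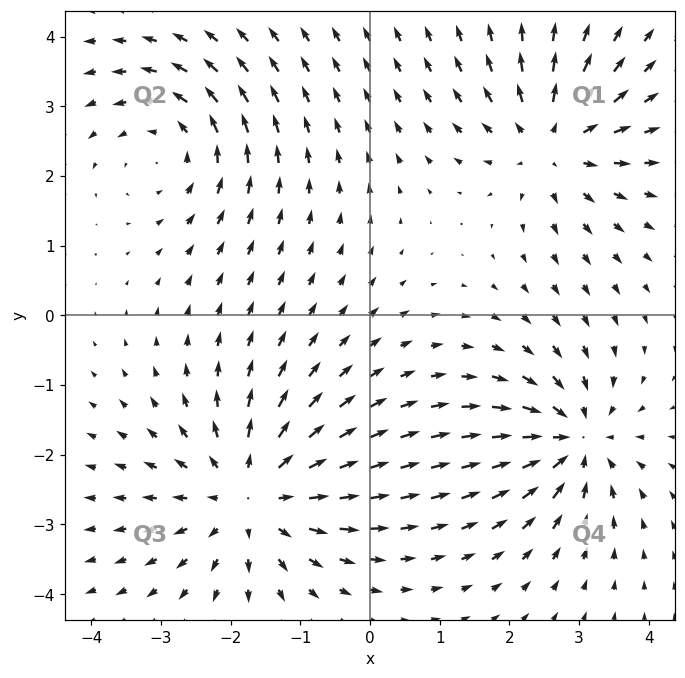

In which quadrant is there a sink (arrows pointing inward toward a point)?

Q4

The sink sits at approximately (2.9, -1.8), which lies in quadrant Q4. The divergence there is about -5, negative as expected for a sink.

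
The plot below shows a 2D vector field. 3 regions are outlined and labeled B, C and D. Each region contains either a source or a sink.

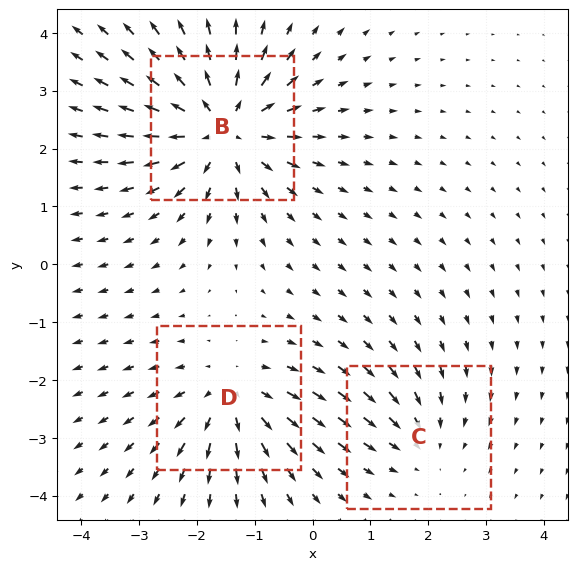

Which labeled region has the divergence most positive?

Divergence at each region's feature centre — B: about +5, C: about -2, D: about +3. Region B is most positive.

B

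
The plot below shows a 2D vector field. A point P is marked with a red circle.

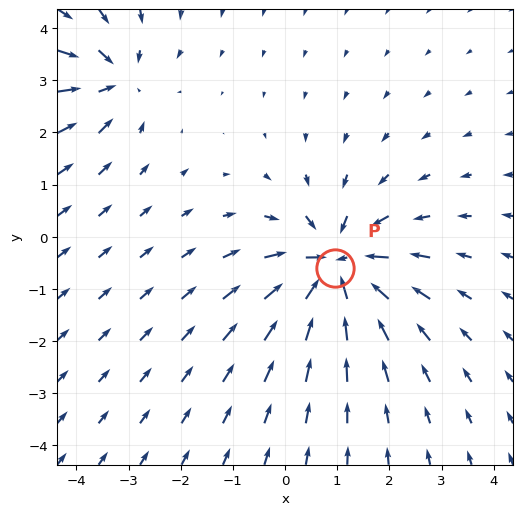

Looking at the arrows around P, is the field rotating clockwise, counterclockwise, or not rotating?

Near P at (1.0, -0.6) the arrows show no circulation. The curl there is ≈0.

not rotating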